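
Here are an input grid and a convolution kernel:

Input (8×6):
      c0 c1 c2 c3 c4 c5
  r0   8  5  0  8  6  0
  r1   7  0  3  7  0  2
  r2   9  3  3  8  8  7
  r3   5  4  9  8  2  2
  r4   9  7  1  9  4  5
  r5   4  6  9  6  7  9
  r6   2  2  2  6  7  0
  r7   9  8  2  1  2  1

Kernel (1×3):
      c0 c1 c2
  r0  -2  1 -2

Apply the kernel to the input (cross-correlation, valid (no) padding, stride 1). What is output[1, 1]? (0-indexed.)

-11

The receptive field on the input at this output position is [0 3 7]. Elementwise product with the kernel and sum: 0·-2 + 3·1 + 7·-2.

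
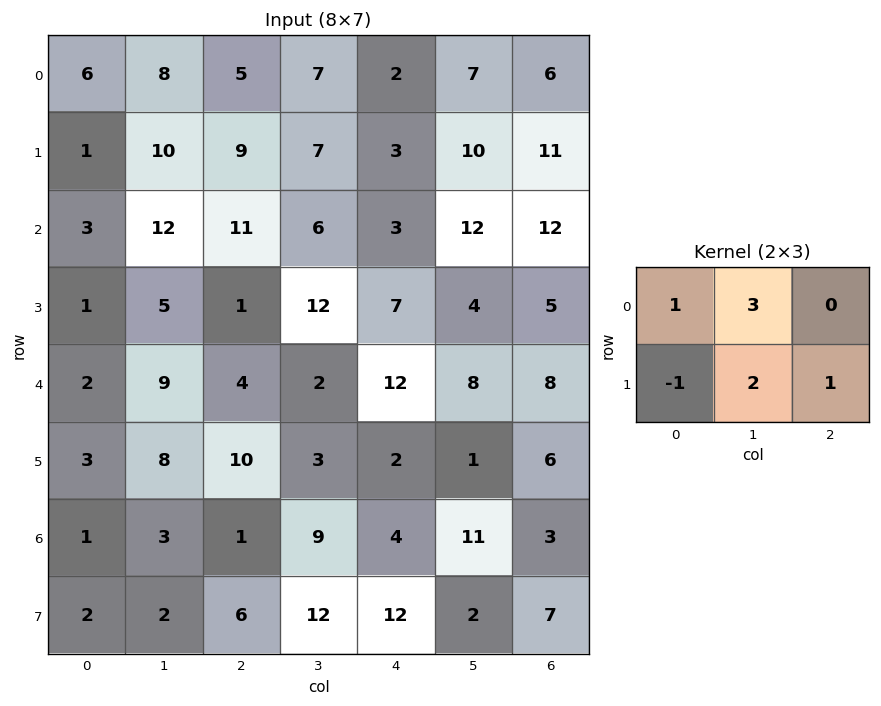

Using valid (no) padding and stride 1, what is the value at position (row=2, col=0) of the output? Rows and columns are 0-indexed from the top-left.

The receptive field on the input at this output position is [3 12 11 / 1 5 1]. Elementwise product with the kernel and sum: 3·1 + 12·3 + 1·-1 + 5·2 + 1·1.

49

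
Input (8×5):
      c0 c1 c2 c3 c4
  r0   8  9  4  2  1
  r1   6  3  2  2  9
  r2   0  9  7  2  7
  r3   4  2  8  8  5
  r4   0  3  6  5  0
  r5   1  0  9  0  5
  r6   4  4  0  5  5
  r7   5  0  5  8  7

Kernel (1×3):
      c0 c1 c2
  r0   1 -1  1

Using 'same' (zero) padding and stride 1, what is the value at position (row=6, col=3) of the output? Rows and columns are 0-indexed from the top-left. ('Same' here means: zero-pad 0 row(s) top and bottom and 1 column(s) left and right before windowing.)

0

The receptive field on the zero-padded input at this output position is [0 5 5]. Elementwise product with the kernel and sum: 0·1 + 5·-1 + 5·1.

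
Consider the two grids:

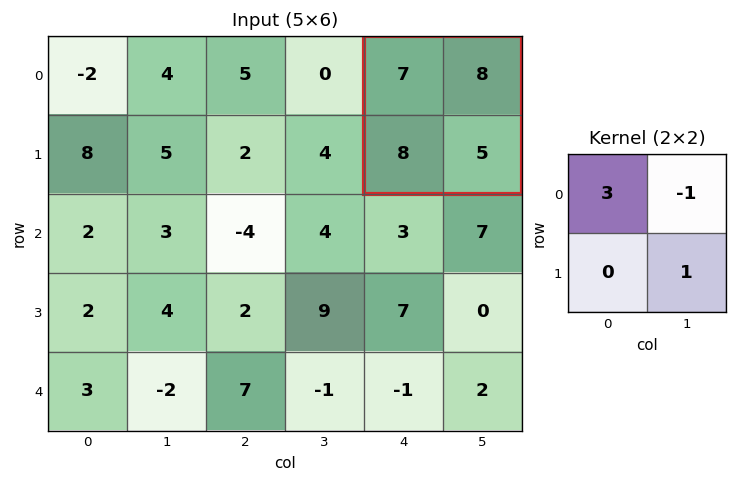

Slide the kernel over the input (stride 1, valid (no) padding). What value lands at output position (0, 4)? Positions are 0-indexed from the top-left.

18

The receptive field on the input at this output position is [7 8 / 8 5]. Elementwise product with the kernel and sum: 7·3 + 8·-1 + 5·1.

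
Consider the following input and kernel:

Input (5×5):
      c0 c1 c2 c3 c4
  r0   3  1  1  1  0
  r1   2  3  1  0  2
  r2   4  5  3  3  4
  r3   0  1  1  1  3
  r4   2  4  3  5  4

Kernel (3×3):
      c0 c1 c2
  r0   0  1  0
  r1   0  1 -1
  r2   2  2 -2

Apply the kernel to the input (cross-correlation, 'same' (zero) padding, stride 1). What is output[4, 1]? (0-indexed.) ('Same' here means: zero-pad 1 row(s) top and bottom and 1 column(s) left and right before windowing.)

The receptive field on the zero-padded input at this output position is [0 1 1 / 2 4 3 / 0 0 0]. Elementwise product with the kernel and sum: 1·1 + 4·1 + 3·-1 + 0·2 + 0·2 + 0·-2.

2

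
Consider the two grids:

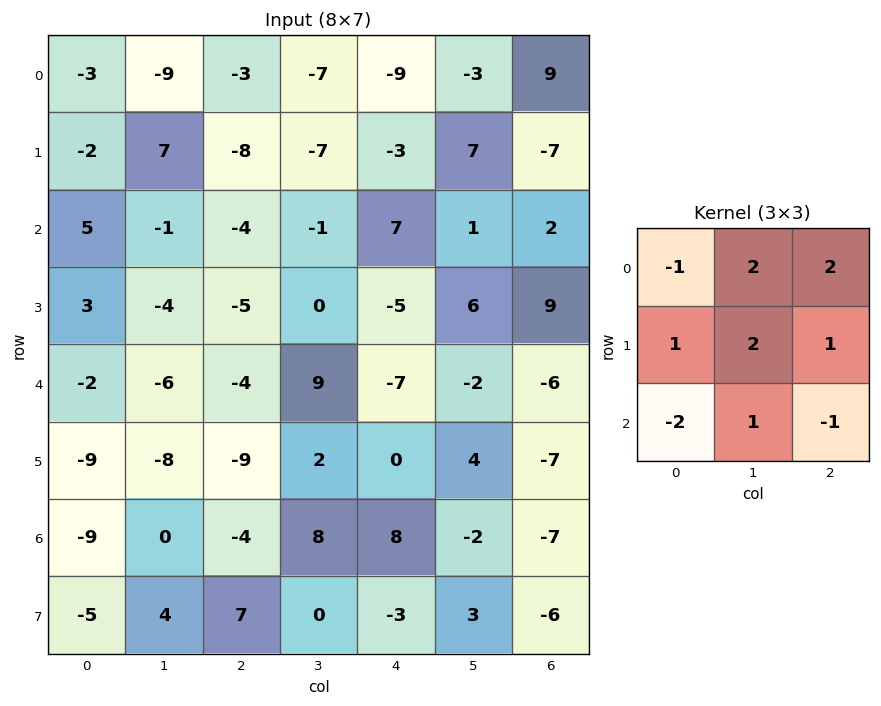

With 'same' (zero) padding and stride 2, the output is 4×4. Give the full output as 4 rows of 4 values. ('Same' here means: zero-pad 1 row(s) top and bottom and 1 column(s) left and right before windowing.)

-24 -37 -24 -6
26 -44 18 -19
-13 -6 -13 -17
-61 -7 22 -46

Output[0,0]: The receptive field on the zero-padded input at this output position is [0 0 0 / 0 -3 -9 / 0 -2 7]. Elementwise product with the kernel and sum: 0·-1 + 0·2 + 0·2 + 0·1 + -3·2 + -9·1 + 0·-2 + -2·1 + 7·-1.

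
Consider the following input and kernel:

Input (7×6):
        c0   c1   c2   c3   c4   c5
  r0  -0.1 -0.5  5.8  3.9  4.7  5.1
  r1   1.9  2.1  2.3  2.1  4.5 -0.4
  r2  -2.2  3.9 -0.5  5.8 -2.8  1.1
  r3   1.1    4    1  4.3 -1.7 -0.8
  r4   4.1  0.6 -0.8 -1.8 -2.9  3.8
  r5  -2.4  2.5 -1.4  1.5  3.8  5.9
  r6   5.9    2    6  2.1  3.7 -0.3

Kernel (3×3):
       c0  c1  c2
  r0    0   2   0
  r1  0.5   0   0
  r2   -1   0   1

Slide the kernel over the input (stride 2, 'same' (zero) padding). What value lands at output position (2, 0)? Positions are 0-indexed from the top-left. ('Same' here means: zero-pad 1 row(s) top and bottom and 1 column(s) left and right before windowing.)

The receptive field on the zero-padded input at this output position is [0 1.1 4 / 0 4.1 0.6 / 0 -2.4 2.5]. Elementwise product with the kernel and sum: 1.1·2 + 0·0.5 + 0·-1 + 2.5·1.

4.7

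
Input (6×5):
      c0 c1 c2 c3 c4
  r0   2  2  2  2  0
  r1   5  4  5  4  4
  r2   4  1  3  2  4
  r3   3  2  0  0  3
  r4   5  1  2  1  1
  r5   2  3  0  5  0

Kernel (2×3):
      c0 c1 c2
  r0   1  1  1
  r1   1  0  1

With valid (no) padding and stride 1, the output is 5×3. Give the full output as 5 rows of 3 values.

16 14 13
21 16 20
11 8 12
12 4 6
10 12 4

Output[0,0]: The receptive field on the input at this output position is [2 2 2 / 5 4 5]. Elementwise product with the kernel and sum: 2·1 + 2·1 + 2·1 + 5·1 + 5·1.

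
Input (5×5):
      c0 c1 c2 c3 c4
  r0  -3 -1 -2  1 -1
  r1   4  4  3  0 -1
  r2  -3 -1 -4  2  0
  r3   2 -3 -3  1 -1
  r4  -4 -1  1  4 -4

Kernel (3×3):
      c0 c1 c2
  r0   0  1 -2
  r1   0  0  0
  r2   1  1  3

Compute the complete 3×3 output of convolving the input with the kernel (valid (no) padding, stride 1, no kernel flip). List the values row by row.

Output[0,0]: The receptive field on the input at this output position is [-3 -1 -2 / 4 4 3 / -3 -1 -4]. Elementwise product with the kernel and sum: -1·1 + -2·-2 + -3·1 + -1·1 + -4·3.
Output[0,1]: The receptive field on the input at this output position is [-1 -2 1 / 4 3 0 / -1 -4 2]. Elementwise product with the kernel and sum: -2·1 + 1·-2 + -1·1 + -4·1 + 2·3.

-13 -3 1
-12 0 -3
5 4 -5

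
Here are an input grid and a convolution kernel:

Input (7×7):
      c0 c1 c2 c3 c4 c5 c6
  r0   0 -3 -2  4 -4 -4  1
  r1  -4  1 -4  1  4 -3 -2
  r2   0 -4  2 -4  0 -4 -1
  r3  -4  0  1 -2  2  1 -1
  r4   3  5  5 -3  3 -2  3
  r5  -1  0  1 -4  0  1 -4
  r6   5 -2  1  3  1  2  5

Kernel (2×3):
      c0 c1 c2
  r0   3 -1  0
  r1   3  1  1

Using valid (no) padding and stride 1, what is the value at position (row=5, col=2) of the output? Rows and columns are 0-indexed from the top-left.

The receptive field on the input at this output position is [1 -4 0 / 1 3 1]. Elementwise product with the kernel and sum: 1·3 + -4·-1 + 1·3 + 3·1 + 1·1.

14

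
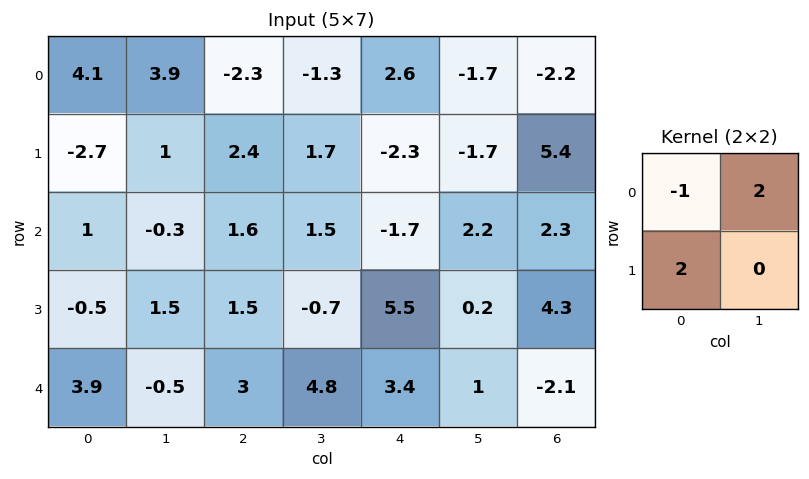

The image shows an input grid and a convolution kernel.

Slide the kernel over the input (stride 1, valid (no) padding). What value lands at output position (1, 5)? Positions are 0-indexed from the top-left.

16.9

The receptive field on the input at this output position is [-1.7 5.4 / 2.2 2.3]. Elementwise product with the kernel and sum: -1.7·-1 + 5.4·2 + 2.2·2.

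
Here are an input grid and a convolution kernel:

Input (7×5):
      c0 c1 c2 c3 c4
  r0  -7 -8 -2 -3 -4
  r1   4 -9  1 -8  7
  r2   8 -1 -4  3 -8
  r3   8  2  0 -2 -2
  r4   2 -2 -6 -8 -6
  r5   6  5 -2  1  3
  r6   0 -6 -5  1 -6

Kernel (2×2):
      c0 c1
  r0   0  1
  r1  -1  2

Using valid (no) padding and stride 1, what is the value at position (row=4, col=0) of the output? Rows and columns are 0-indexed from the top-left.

2

The receptive field on the input at this output position is [2 -2 / 6 5]. Elementwise product with the kernel and sum: -2·1 + 6·-1 + 5·2.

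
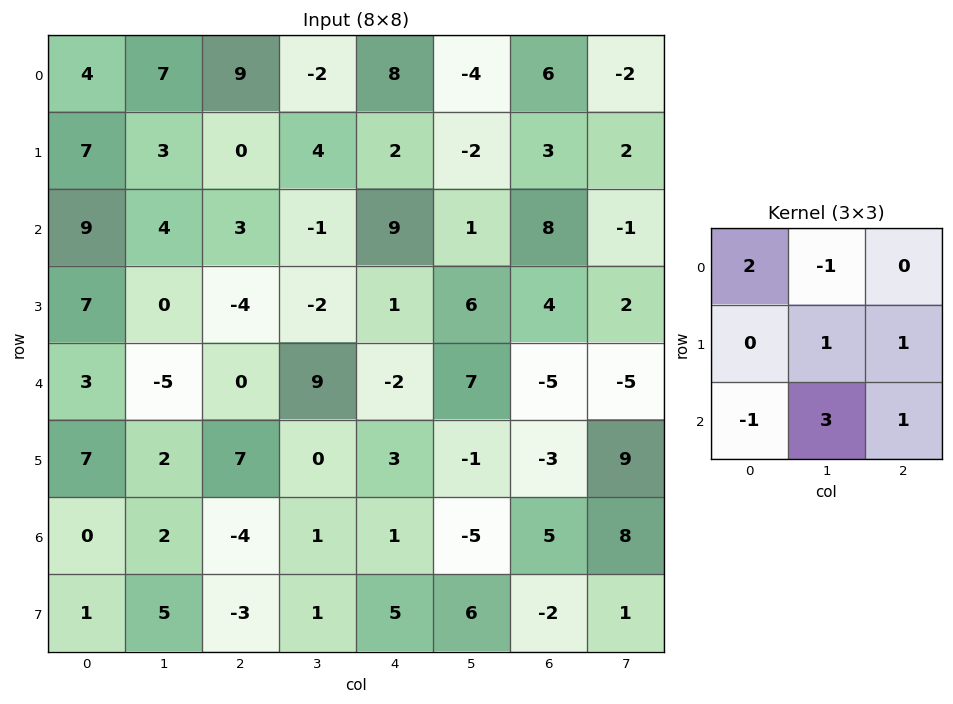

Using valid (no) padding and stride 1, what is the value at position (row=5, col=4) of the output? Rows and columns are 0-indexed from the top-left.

18

The receptive field on the input at this output position is [3 -1 -3 / 1 -5 5 / 5 6 -2]. Elementwise product with the kernel and sum: 3·2 + -1·-1 + -5·1 + 5·1 + 5·-1 + 6·3 + -2·1.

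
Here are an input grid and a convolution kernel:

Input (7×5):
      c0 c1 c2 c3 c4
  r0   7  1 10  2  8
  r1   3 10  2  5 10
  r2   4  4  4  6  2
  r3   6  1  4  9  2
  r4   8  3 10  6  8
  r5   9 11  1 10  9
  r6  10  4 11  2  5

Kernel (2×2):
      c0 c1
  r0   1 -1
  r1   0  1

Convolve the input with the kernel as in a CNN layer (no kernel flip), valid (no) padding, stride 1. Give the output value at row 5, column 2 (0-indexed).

-7

The receptive field on the input at this output position is [1 10 / 11 2]. Elementwise product with the kernel and sum: 1·1 + 10·-1 + 2·1.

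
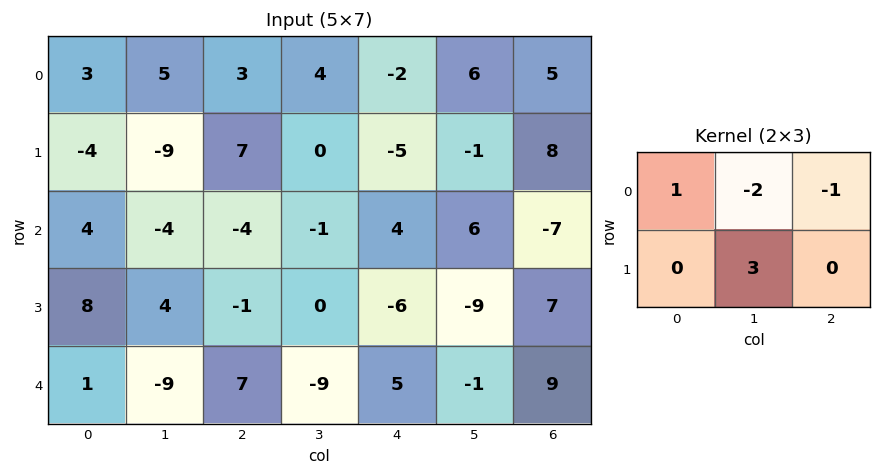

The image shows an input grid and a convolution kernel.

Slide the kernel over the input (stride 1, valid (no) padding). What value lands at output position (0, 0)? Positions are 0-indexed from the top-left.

The receptive field on the input at this output position is [3 5 3 / -4 -9 7]. Elementwise product with the kernel and sum: 3·1 + 5·-2 + 3·-1 + -9·3.

-37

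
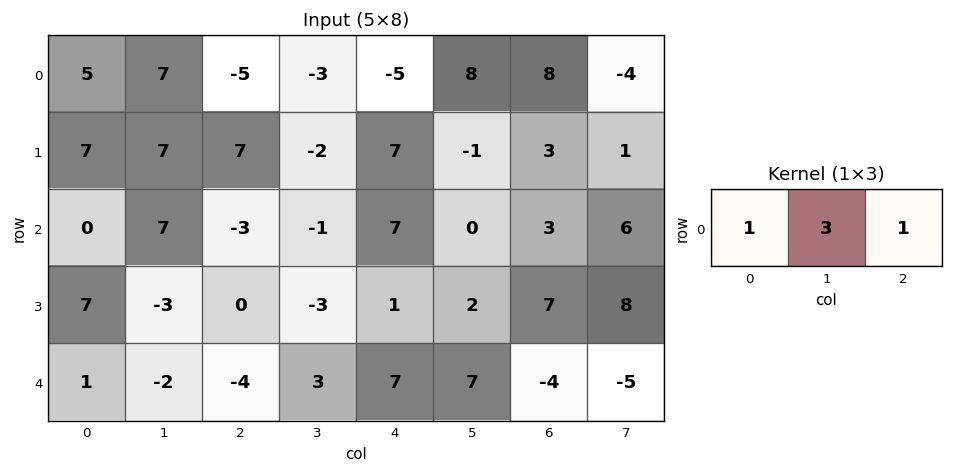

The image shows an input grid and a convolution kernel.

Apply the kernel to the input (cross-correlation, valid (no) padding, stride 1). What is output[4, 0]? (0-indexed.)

The receptive field on the input at this output position is [1 -2 -4]. Elementwise product with the kernel and sum: 1·1 + -2·3 + -4·1.

-9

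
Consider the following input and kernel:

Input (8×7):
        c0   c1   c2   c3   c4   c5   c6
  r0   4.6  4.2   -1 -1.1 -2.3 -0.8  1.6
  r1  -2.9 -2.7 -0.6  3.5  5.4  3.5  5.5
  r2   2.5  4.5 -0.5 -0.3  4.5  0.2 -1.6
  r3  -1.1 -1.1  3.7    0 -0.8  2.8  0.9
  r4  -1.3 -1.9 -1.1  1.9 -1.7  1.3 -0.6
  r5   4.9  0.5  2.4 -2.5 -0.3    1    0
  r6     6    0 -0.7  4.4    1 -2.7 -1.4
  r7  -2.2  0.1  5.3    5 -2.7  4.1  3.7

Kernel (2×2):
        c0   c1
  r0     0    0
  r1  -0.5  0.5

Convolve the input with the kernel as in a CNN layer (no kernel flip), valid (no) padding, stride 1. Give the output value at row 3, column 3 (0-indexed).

-1.8

The receptive field on the input at this output position is [0 -0.8 / 1.9 -1.7]. Elementwise product with the kernel and sum: 1.9·-0.5 + -1.7·0.5.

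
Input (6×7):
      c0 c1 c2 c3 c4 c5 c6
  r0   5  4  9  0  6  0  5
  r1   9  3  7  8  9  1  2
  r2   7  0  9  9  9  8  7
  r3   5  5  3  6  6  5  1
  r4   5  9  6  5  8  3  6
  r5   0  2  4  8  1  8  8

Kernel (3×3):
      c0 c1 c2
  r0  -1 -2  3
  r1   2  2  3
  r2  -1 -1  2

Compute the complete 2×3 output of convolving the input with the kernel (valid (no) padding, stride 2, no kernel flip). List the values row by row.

Output[0,0]: The receptive field on the input at this output position is [5 4 9 / 9 3 7 / 7 0 9]. Elementwise product with the kernel and sum: 5·-1 + 4·-2 + 9·3 + 9·2 + 3·2 + 7·3 + 7·-1 + 0·-1 + 9·2.
Output[0,1]: The receptive field on the input at this output position is [9 0 6 / 7 8 9 / 9 9 9]. Elementwise product with the kernel and sum: 9·-1 + 0·-2 + 6·3 + 7·2 + 8·2 + 9·3 + 9·-1 + 9·-1 + 9·2.

70 66 32
47 41 22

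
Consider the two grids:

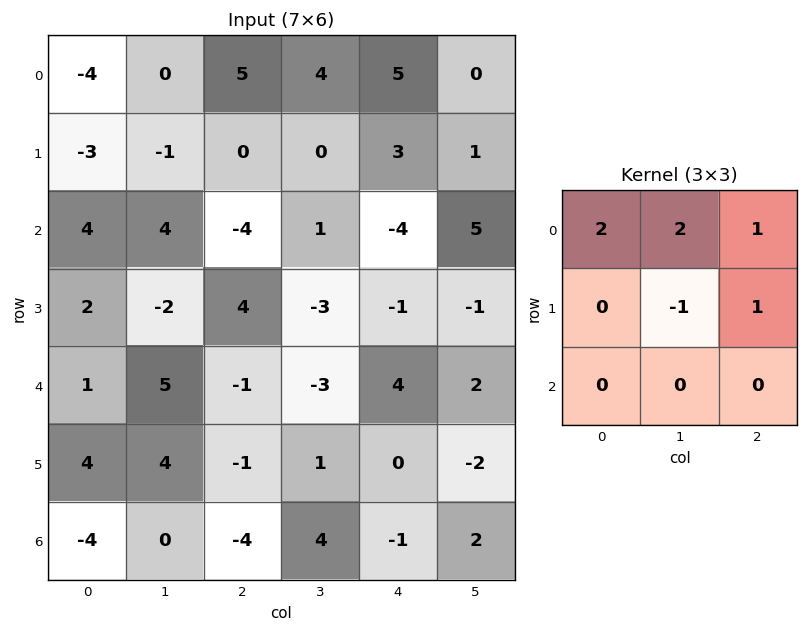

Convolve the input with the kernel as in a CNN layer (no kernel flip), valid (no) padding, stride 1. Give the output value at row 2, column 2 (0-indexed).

-8

The receptive field on the input at this output position is [-4 1 -4 / 4 -3 -1 / -1 -3 4]. Elementwise product with the kernel and sum: -4·2 + 1·2 + -4·1 + -3·-1 + -1·1.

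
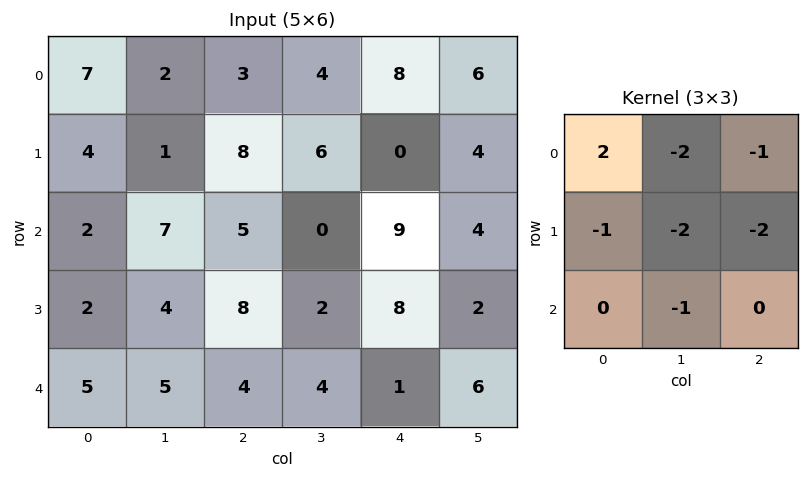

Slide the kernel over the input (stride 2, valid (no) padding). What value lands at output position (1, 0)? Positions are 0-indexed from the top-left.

The receptive field on the input at this output position is [2 7 5 / 2 4 8 / 5 5 4]. Elementwise product with the kernel and sum: 2·2 + 7·-2 + 5·-1 + 2·-1 + 4·-2 + 8·-2 + 5·-1.

-46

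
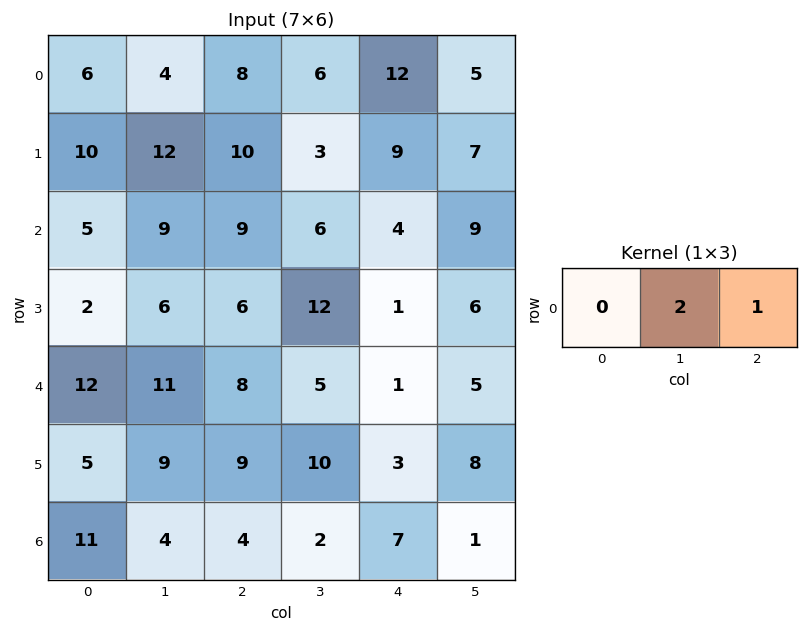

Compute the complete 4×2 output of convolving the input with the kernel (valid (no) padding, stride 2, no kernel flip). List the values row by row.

Output[0,0]: The receptive field on the input at this output position is [6 4 8]. Elementwise product with the kernel and sum: 4·2 + 8·1.
Output[0,1]: The receptive field on the input at this output position is [8 6 12]. Elementwise product with the kernel and sum: 6·2 + 12·1.

16 24
27 16
30 11
12 11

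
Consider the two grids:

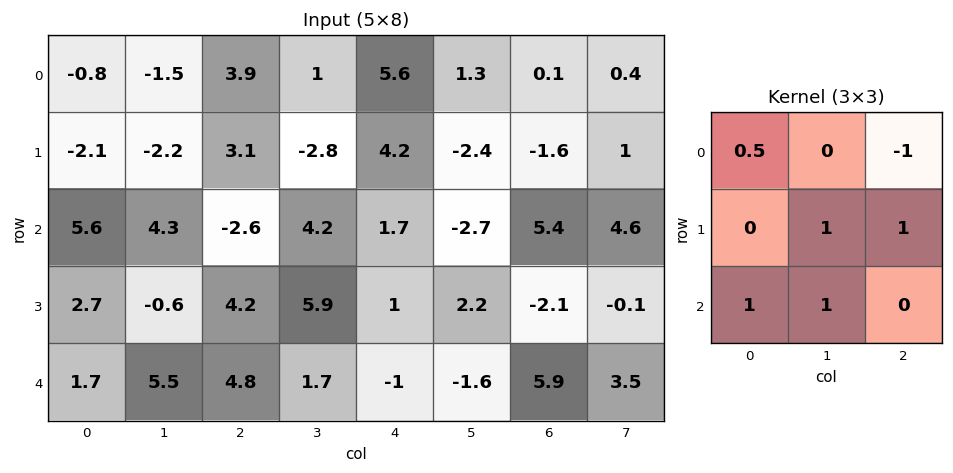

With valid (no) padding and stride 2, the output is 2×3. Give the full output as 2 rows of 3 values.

6.5 -0.65 -2.3
16.2 10.4 -7.05

Output[0,0]: The receptive field on the input at this output position is [-0.8 -1.5 3.9 / -2.1 -2.2 3.1 / 5.6 4.3 -2.6]. Elementwise product with the kernel and sum: -0.8·0.5 + 3.9·-1 + -2.2·1 + 3.1·1 + 5.6·1 + 4.3·1.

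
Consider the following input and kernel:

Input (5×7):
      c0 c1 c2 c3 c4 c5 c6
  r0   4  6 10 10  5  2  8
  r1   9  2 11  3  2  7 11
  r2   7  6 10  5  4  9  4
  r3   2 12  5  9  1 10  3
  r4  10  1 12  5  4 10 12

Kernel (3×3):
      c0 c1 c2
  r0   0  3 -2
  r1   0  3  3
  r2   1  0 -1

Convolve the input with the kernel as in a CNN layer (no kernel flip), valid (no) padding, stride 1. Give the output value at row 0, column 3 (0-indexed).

34

The receptive field on the input at this output position is [10 5 2 / 3 2 7 / 5 4 9]. Elementwise product with the kernel and sum: 5·3 + 2·-2 + 2·3 + 7·3 + 5·1 + 9·-1.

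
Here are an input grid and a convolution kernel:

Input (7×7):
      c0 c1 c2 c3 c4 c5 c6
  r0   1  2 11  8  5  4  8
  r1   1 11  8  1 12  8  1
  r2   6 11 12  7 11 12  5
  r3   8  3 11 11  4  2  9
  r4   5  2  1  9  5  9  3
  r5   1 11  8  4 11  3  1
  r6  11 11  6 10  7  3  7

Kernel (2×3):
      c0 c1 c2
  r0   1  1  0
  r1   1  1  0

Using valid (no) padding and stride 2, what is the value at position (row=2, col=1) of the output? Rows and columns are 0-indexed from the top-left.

The receptive field on the input at this output position is [1 9 5 / 8 4 11]. Elementwise product with the kernel and sum: 1·1 + 9·1 + 8·1 + 4·1.

22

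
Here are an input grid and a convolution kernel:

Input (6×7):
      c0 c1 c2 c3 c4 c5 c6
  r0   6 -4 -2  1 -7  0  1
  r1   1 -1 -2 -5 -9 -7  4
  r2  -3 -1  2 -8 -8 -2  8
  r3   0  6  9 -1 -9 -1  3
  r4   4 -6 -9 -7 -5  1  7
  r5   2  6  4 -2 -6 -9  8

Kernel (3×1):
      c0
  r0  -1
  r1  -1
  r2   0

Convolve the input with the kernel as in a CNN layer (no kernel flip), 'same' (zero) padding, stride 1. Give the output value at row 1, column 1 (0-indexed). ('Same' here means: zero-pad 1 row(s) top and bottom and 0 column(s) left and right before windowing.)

5

The receptive field on the zero-padded input at this output position is [-4 / -1 / -1]. Elementwise product with the kernel and sum: -4·-1 + -1·-1.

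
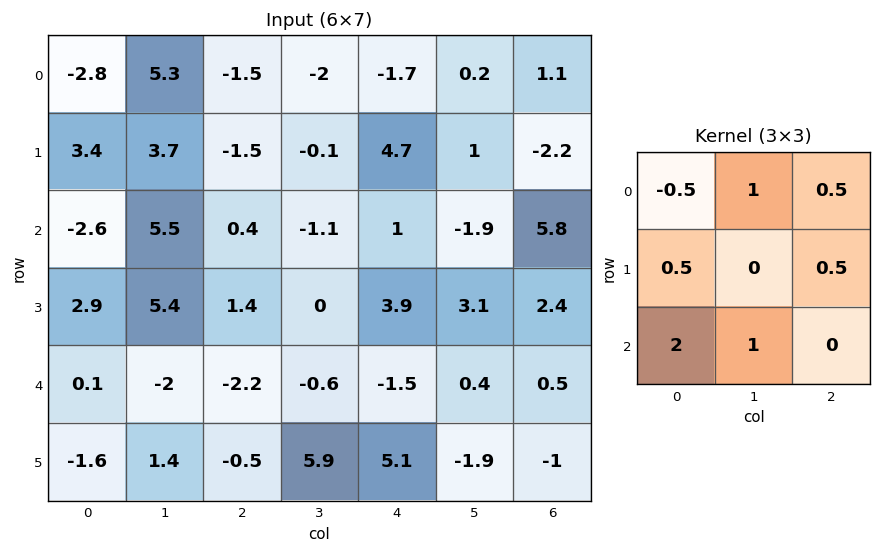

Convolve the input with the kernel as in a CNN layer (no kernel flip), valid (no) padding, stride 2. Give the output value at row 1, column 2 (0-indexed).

1.05

The receptive field on the input at this output position is [1 -1.9 5.8 / 3.9 3.1 2.4 / -1.5 0.4 0.5]. Elementwise product with the kernel and sum: 1·-0.5 + -1.9·1 + 5.8·0.5 + 3.9·0.5 + 2.4·0.5 + -1.5·2 + 0.4·1.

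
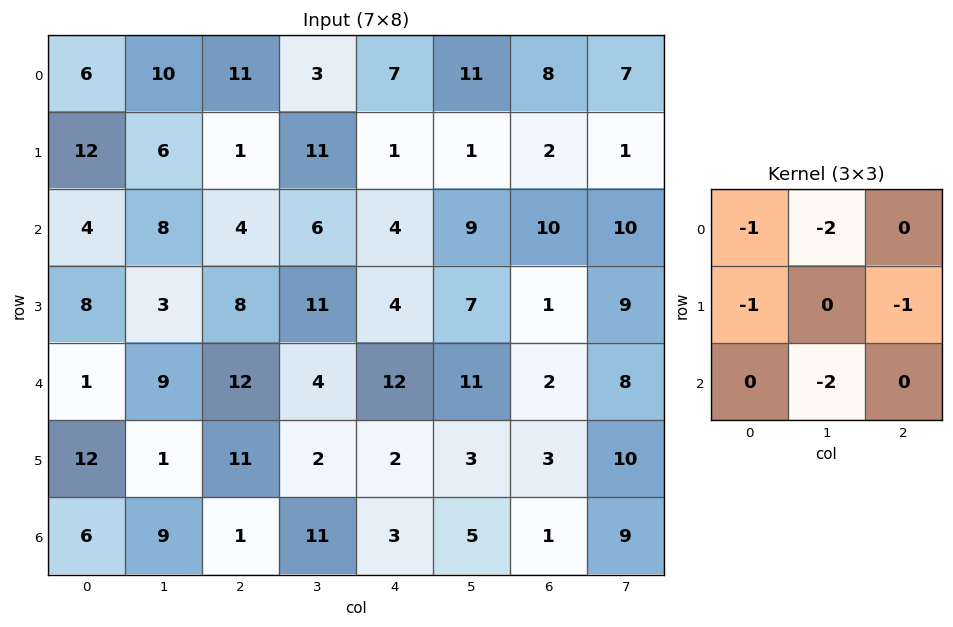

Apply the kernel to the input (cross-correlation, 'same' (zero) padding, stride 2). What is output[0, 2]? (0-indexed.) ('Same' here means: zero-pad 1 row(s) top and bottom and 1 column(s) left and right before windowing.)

-16

The receptive field on the zero-padded input at this output position is [0 0 0 / 3 7 11 / 11 1 1]. Elementwise product with the kernel and sum: 0·-1 + 0·-2 + 3·-1 + 11·-1 + 1·-2.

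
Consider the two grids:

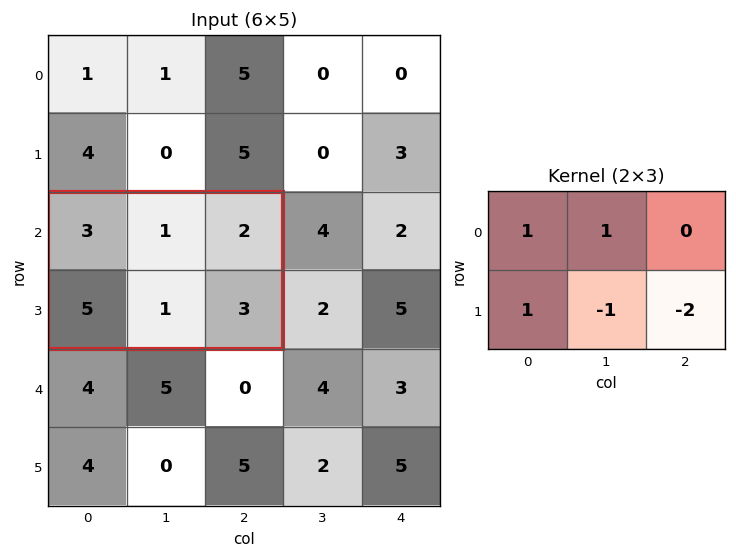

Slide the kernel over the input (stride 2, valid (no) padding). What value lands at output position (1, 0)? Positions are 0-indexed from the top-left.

2

The receptive field on the input at this output position is [3 1 2 / 5 1 3]. Elementwise product with the kernel and sum: 3·1 + 1·1 + 5·1 + 1·-1 + 3·-2.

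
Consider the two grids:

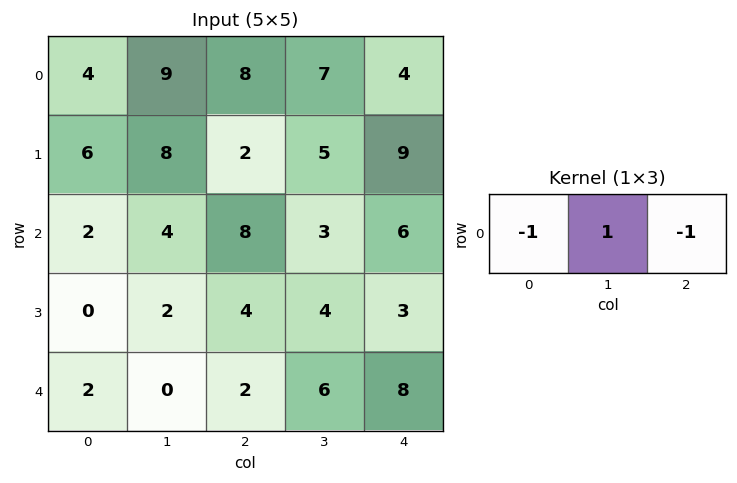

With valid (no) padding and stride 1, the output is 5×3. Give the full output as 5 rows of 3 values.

Output[0,0]: The receptive field on the input at this output position is [4 9 8]. Elementwise product with the kernel and sum: 4·-1 + 9·1 + 8·-1.
Output[0,1]: The receptive field on the input at this output position is [9 8 7]. Elementwise product with the kernel and sum: 9·-1 + 8·1 + 7·-1.

-3 -8 -5
0 -11 -6
-6 1 -11
-2 -2 -3
-4 -4 -4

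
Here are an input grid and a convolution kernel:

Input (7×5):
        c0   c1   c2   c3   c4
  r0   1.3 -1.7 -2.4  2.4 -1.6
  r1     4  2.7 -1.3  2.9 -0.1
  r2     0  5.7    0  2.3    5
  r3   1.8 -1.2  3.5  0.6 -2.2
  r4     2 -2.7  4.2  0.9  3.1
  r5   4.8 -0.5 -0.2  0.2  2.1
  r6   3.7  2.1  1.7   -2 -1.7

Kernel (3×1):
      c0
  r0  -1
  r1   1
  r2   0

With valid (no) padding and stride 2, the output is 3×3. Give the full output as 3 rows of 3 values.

2.7 1.1 1.5
1.8 3.5 -7.2
2.8 -4.4 -1

Output[0,0]: The receptive field on the input at this output position is [1.3 / 4 / 0]. Elementwise product with the kernel and sum: 1.3·-1 + 4·1.
Output[0,1]: The receptive field on the input at this output position is [-2.4 / -1.3 / 0]. Elementwise product with the kernel and sum: -2.4·-1 + -1.3·1.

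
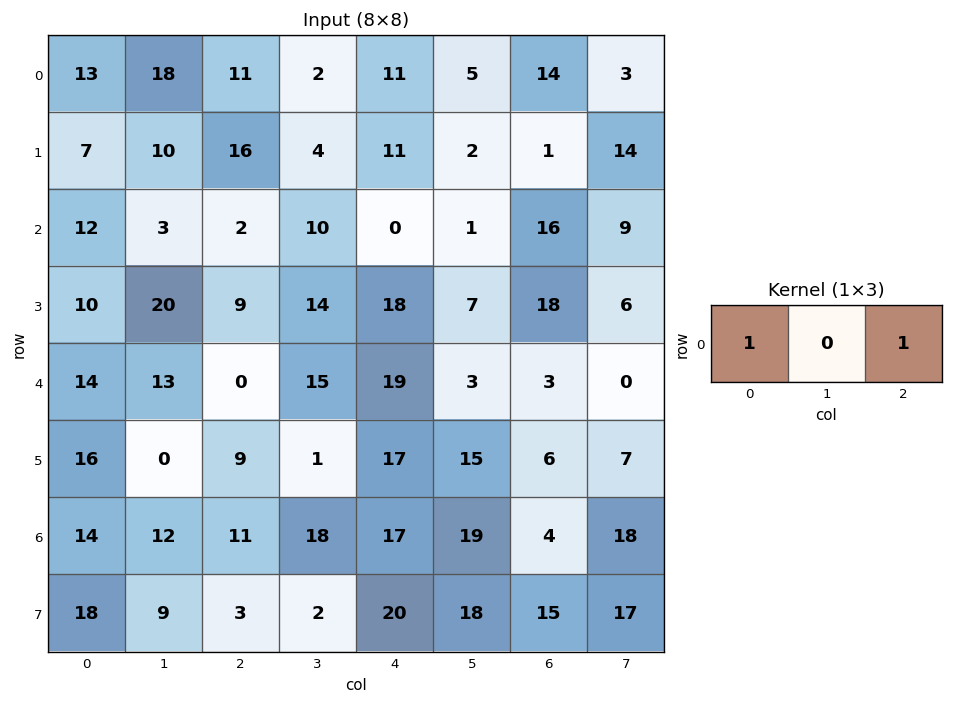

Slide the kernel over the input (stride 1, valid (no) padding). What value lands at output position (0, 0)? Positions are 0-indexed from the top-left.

24

The receptive field on the input at this output position is [13 18 11]. Elementwise product with the kernel and sum: 13·1 + 11·1.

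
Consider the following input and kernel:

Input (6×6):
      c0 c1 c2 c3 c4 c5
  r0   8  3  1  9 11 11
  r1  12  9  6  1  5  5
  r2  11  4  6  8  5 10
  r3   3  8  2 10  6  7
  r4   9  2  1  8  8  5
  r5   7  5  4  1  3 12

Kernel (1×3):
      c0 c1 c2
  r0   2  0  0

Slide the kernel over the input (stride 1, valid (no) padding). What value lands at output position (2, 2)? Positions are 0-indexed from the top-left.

The receptive field on the input at this output position is [6 8 5]. Elementwise product with the kernel and sum: 6·2.

12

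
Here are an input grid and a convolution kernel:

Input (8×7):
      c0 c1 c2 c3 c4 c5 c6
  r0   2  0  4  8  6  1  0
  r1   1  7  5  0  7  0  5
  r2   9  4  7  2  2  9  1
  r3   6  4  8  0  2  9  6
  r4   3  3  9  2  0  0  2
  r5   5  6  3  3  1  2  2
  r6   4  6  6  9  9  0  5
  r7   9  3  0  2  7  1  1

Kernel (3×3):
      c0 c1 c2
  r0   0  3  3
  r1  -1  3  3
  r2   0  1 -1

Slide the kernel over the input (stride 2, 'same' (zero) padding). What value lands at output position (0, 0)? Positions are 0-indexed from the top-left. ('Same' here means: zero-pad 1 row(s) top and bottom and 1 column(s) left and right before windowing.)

0

The receptive field on the zero-padded input at this output position is [0 0 0 / 0 2 0 / 0 1 7]. Elementwise product with the kernel and sum: 0·3 + 0·3 + 0·-1 + 2·3 + 0·3 + 1·1 + 7·-1.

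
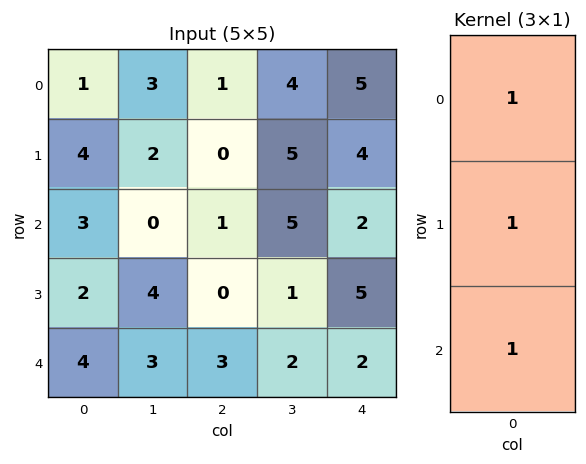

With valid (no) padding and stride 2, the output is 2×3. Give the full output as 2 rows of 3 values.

8 2 11
9 4 9

Output[0,0]: The receptive field on the input at this output position is [1 / 4 / 3]. Elementwise product with the kernel and sum: 1·1 + 4·1 + 3·1.
Output[0,1]: The receptive field on the input at this output position is [1 / 0 / 1]. Elementwise product with the kernel and sum: 1·1 + 0·1 + 1·1.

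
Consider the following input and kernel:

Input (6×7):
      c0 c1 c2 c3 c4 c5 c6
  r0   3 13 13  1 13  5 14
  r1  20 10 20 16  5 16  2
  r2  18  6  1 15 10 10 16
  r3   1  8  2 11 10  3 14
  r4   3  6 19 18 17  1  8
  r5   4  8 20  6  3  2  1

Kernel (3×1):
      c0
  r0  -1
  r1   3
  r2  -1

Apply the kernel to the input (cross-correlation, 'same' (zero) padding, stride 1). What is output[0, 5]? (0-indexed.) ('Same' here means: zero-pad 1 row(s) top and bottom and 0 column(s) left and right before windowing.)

The receptive field on the zero-padded input at this output position is [0 / 5 / 16]. Elementwise product with the kernel and sum: 0·-1 + 5·3 + 16·-1.

-1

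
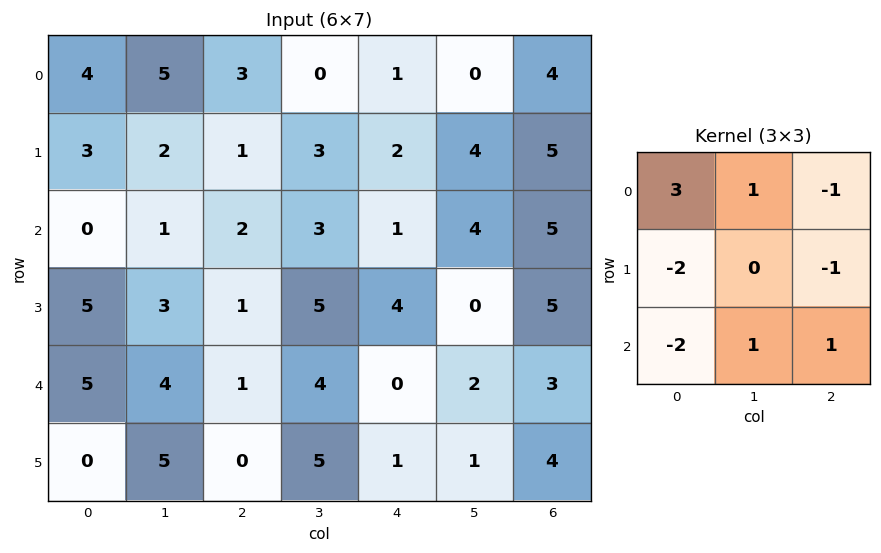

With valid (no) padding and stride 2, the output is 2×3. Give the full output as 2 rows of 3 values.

Output[0,0]: The receptive field on the input at this output position is [4 5 3 / 3 2 1 / 0 1 2]. Elementwise product with the kernel and sum: 4·3 + 5·1 + 3·-1 + 3·-2 + 1·-1 + 0·-2 + 1·1 + 2·1.

10 4 -3
-17 4 -6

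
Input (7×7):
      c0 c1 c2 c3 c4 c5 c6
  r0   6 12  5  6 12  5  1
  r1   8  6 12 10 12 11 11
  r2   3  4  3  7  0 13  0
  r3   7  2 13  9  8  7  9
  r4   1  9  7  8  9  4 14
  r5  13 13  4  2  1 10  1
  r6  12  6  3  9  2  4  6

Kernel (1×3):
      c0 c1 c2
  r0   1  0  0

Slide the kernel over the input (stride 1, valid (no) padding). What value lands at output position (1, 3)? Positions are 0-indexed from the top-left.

The receptive field on the input at this output position is [10 12 11]. Elementwise product with the kernel and sum: 10·1.

10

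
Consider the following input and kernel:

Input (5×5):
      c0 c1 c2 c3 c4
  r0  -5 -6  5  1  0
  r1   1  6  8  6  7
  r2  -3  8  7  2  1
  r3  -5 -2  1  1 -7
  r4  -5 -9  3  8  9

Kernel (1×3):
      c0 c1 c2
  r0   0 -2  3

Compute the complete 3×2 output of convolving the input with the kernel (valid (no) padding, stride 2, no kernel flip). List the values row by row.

27 -2
5 -1
27 11

Output[0,0]: The receptive field on the input at this output position is [-5 -6 5]. Elementwise product with the kernel and sum: -6·-2 + 5·3.
Output[0,1]: The receptive field on the input at this output position is [5 1 0]. Elementwise product with the kernel and sum: 1·-2 + 0·3.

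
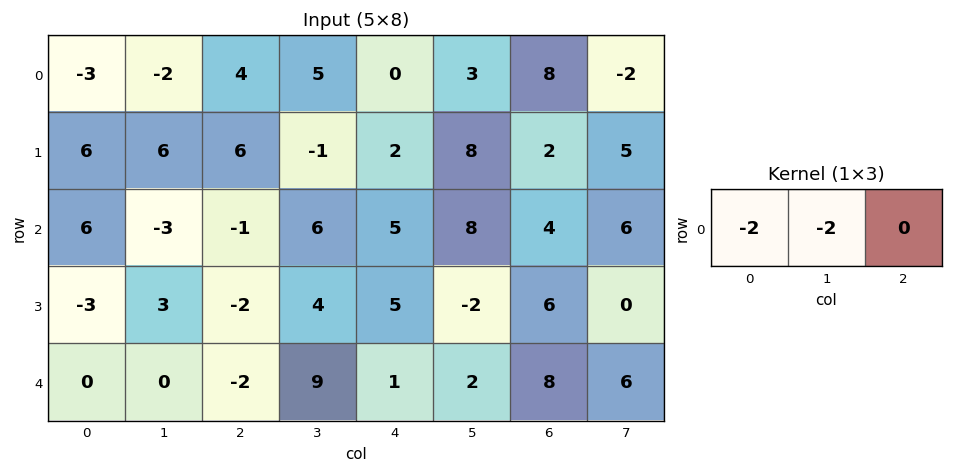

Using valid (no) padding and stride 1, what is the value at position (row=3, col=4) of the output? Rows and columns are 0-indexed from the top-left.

-6

The receptive field on the input at this output position is [5 -2 6]. Elementwise product with the kernel and sum: 5·-2 + -2·-2.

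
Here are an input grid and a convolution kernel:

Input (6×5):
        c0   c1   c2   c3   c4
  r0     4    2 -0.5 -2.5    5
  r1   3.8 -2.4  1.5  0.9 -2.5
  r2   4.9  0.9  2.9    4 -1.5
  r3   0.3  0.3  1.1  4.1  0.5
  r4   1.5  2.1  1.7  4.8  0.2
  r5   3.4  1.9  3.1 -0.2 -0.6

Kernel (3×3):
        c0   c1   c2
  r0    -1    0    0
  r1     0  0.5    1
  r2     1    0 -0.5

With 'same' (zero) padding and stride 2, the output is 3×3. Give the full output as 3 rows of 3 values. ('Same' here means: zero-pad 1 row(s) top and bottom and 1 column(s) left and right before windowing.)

Output[0,0]: The receptive field on the zero-padded input at this output position is [0 0 0 / 0 4 2 / 0 3.8 -2.4]. Elementwise product with the kernel and sum: 0·-1 + 4·0.5 + 2·1 + 0·1 + -2.4·-0.5.
Output[0,1]: The receptive field on the zero-padded input at this output position is [0 0 0 / 2 -0.5 -2.5 / -2.4 1.5 0.9]. Elementwise product with the kernel and sum: 0·-1 + -0.5·0.5 + -2.5·1 + -2.4·1 + 0.9·-0.5.

5.2 -5.6 3.4
3.2 6.1 2.45
1.9 7.35 -4.2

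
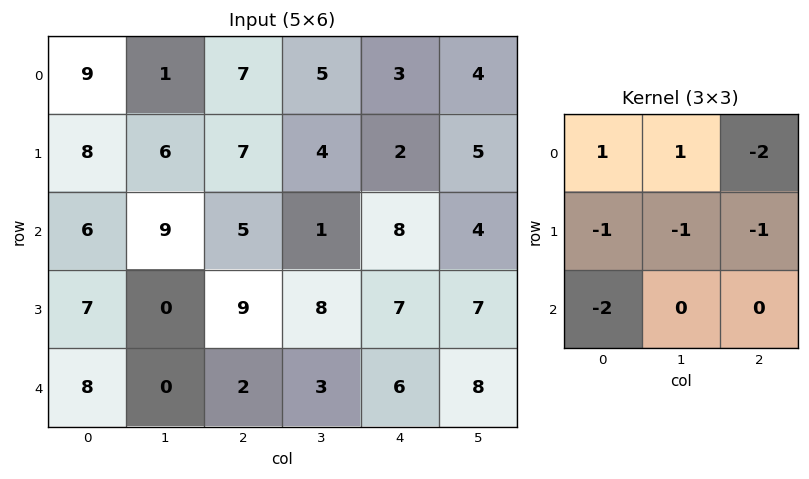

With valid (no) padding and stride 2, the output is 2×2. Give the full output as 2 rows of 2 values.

Output[0,0]: The receptive field on the input at this output position is [9 1 7 / 8 6 7 / 6 9 5]. Elementwise product with the kernel and sum: 9·1 + 1·1 + 7·-2 + 8·-1 + 6·-1 + 7·-1 + 6·-2.
Output[0,1]: The receptive field on the input at this output position is [7 5 3 / 7 4 2 / 5 1 8]. Elementwise product with the kernel and sum: 7·1 + 5·1 + 3·-2 + 7·-1 + 4·-1 + 2·-1 + 5·-2.

-37 -17
-27 -38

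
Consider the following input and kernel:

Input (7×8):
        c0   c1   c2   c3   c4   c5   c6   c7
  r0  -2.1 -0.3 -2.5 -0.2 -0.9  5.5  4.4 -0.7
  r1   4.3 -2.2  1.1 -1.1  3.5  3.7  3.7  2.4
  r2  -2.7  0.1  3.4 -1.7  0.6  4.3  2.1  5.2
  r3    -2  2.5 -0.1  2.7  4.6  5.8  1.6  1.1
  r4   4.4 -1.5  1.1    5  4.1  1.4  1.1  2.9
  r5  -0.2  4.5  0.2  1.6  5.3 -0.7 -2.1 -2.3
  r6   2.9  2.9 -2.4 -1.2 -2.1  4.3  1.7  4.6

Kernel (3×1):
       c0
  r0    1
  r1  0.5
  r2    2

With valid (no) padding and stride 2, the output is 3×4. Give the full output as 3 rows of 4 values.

-5.35 4.85 2.05 10.45
5.1 5.55 11.1 5.1
10.1 -3.6 2.55 3.45

Output[0,0]: The receptive field on the input at this output position is [-2.1 / 4.3 / -2.7]. Elementwise product with the kernel and sum: -2.1·1 + 4.3·0.5 + -2.7·2.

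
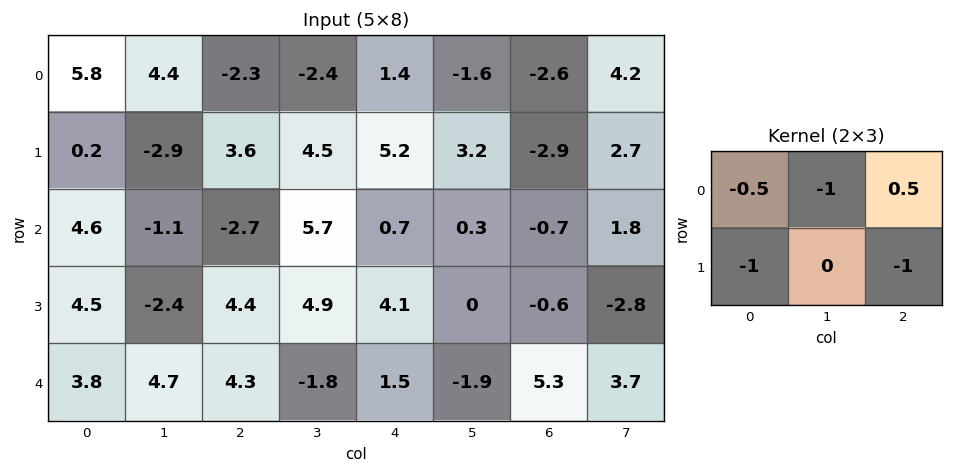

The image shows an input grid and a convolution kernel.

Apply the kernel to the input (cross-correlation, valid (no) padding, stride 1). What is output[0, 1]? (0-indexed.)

The receptive field on the input at this output position is [4.4 -2.3 -2.4 / -2.9 3.6 4.5]. Elementwise product with the kernel and sum: 4.4·-0.5 + -2.3·-1 + -2.4·0.5 + -2.9·-1 + 4.5·-1.

-2.7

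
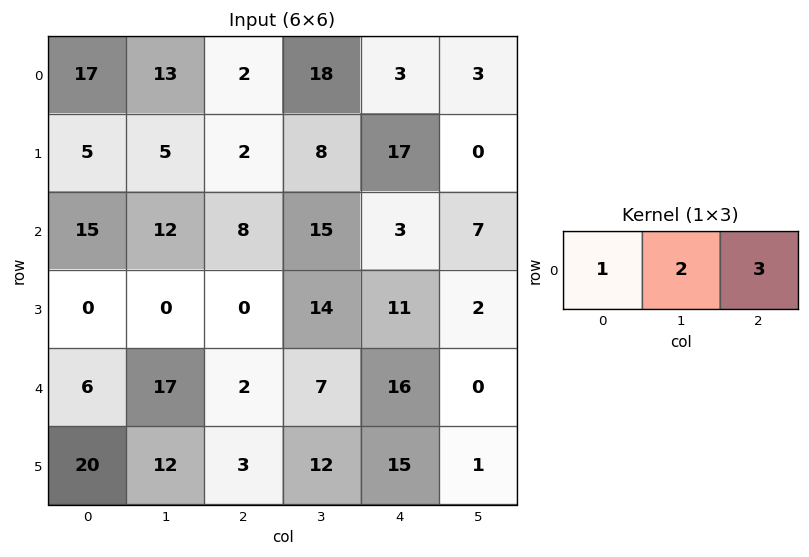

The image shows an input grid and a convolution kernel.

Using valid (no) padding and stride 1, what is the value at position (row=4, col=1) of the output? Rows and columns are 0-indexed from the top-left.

42

The receptive field on the input at this output position is [17 2 7]. Elementwise product with the kernel and sum: 17·1 + 2·2 + 7·3.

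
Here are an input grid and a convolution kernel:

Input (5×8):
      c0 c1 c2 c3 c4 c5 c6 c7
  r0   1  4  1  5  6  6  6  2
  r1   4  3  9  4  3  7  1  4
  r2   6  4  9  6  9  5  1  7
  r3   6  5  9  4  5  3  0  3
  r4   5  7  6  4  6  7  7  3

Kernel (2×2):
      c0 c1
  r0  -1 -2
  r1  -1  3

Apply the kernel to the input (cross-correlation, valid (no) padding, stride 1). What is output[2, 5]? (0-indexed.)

-10

The receptive field on the input at this output position is [5 1 / 3 0]. Elementwise product with the kernel and sum: 5·-1 + 1·-2 + 3·-1 + 0·3.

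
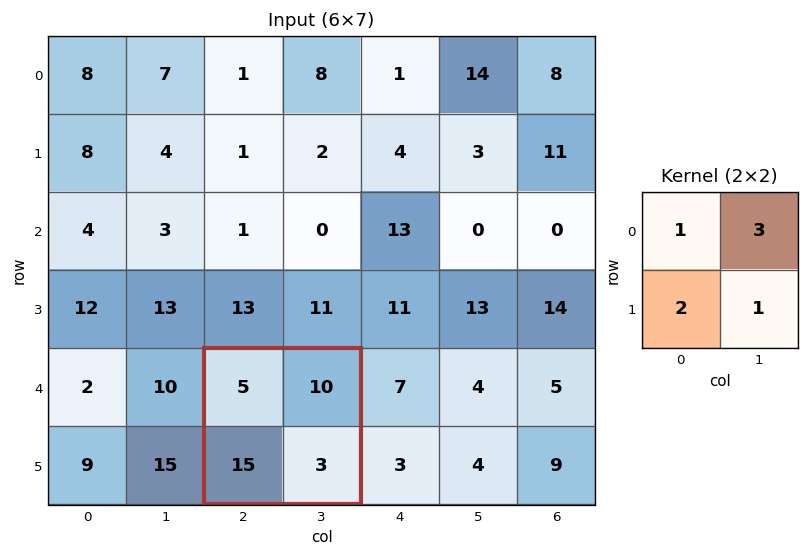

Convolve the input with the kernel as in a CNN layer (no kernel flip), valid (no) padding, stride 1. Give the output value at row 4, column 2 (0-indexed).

68

The receptive field on the input at this output position is [5 10 / 15 3]. Elementwise product with the kernel and sum: 5·1 + 10·3 + 15·2 + 3·1.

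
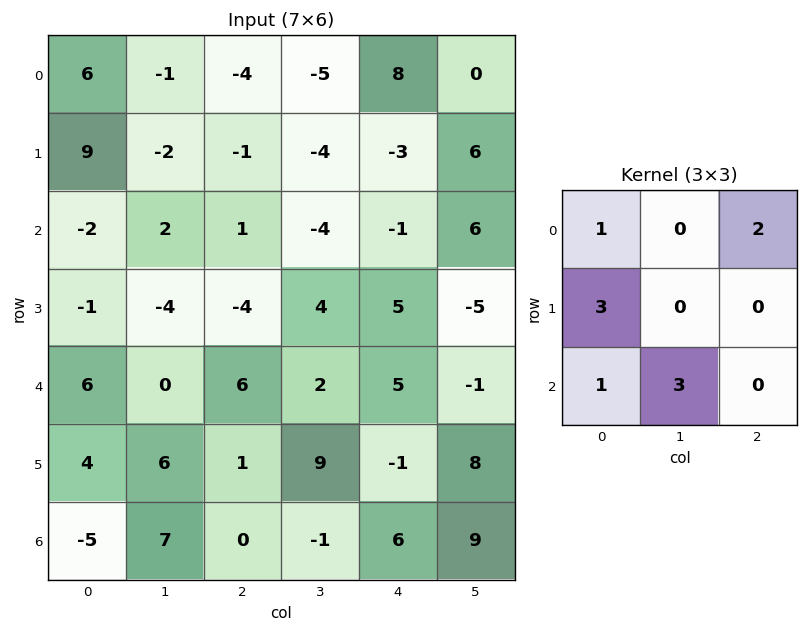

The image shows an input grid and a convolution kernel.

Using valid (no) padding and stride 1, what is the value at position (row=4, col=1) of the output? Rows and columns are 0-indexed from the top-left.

29

The receptive field on the input at this output position is [0 6 2 / 6 1 9 / 7 0 -1]. Elementwise product with the kernel and sum: 0·1 + 2·2 + 6·3 + 7·1 + 0·3.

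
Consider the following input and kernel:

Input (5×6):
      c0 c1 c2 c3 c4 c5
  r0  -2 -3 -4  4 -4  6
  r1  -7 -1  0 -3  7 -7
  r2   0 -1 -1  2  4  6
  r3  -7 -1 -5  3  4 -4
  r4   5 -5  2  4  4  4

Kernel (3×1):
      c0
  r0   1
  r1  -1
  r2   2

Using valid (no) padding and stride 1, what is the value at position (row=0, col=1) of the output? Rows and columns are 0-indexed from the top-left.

-4

The receptive field on the input at this output position is [-3 / -1 / -1]. Elementwise product with the kernel and sum: -3·1 + -1·-1 + -1·2.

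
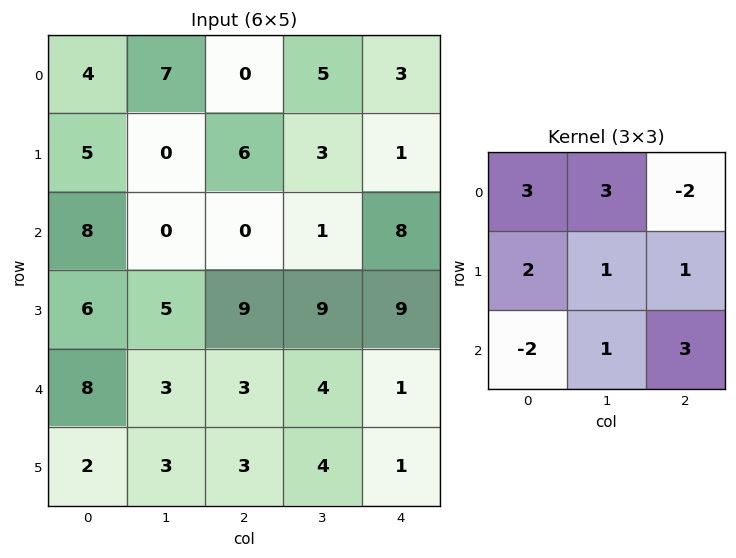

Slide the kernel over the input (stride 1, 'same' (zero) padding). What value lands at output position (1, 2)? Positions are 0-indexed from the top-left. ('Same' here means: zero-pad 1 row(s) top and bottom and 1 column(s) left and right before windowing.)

23

The receptive field on the zero-padded input at this output position is [7 0 5 / 0 6 3 / 0 0 1]. Elementwise product with the kernel and sum: 7·3 + 0·3 + 5·-2 + 0·2 + 6·1 + 3·1 + 0·-2 + 0·1 + 1·3.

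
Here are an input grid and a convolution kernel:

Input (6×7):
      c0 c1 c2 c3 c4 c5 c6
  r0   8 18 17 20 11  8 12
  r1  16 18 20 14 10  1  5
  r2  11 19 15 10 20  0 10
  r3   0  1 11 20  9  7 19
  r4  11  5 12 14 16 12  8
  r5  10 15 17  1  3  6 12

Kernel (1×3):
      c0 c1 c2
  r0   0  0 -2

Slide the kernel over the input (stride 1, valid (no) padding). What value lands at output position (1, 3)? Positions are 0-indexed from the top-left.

-2

The receptive field on the input at this output position is [14 10 1]. Elementwise product with the kernel and sum: 1·-2.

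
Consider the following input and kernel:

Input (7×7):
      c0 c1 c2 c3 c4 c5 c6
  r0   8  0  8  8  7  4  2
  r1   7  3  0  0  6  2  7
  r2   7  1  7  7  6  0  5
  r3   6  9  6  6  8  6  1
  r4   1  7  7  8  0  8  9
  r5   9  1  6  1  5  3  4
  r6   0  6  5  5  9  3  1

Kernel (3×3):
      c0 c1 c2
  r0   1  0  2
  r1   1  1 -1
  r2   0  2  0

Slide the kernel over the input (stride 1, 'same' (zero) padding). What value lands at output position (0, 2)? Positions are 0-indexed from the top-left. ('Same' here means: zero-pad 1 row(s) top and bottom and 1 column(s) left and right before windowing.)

0

The receptive field on the zero-padded input at this output position is [0 0 0 / 0 8 8 / 3 0 0]. Elementwise product with the kernel and sum: 0·1 + 0·2 + 0·1 + 8·1 + 8·-1 + 0·2.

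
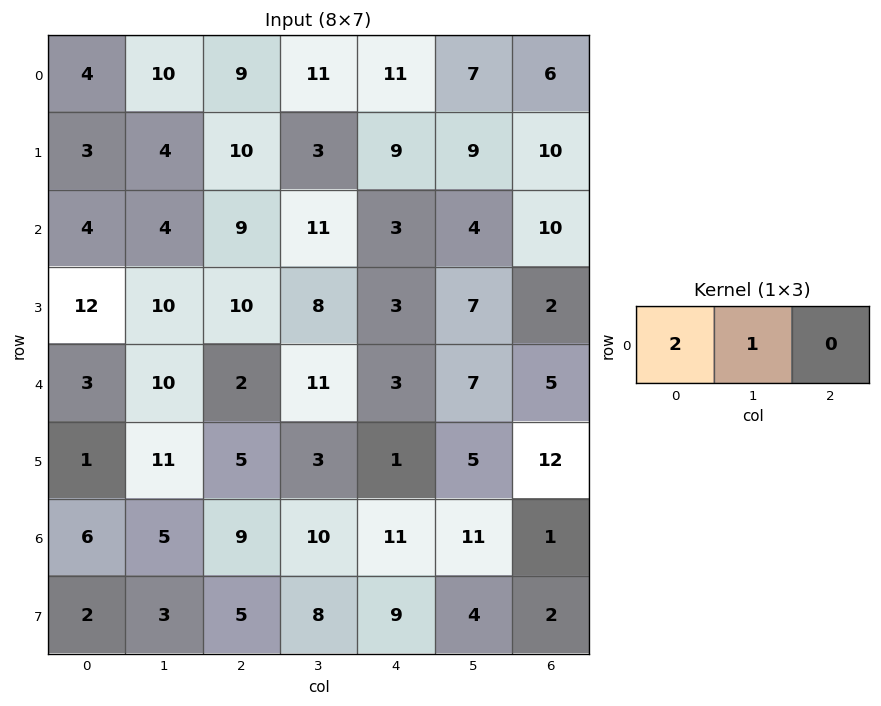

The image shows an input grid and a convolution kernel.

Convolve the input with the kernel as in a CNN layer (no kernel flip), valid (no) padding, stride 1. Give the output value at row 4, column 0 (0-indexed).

16

The receptive field on the input at this output position is [3 10 2]. Elementwise product with the kernel and sum: 3·2 + 10·1.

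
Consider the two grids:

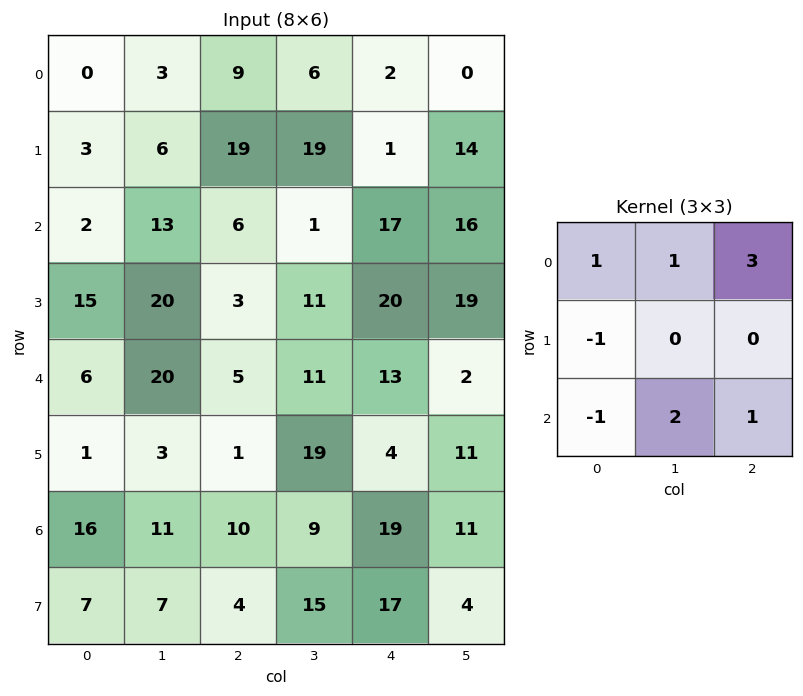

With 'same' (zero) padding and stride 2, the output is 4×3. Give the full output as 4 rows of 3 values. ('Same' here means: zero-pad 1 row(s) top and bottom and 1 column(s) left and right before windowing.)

12 48 -9
71 66 109
80 54 77
31 66 70

Output[0,0]: The receptive field on the zero-padded input at this output position is [0 0 0 / 0 0 3 / 0 3 6]. Elementwise product with the kernel and sum: 0·1 + 0·1 + 0·3 + 0·-1 + 0·-1 + 3·2 + 6·1.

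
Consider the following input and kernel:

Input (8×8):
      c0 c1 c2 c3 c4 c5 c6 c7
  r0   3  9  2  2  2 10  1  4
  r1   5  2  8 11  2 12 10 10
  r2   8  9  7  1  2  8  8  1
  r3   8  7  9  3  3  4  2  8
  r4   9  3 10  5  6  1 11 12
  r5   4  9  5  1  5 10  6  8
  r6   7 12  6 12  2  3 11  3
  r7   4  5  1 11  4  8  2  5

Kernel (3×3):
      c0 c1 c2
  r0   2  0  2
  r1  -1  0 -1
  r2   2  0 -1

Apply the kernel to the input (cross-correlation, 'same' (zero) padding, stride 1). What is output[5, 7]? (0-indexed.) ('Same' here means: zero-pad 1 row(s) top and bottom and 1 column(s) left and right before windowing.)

38

The receptive field on the zero-padded input at this output position is [11 12 0 / 6 8 0 / 11 3 0]. Elementwise product with the kernel and sum: 11·2 + 0·2 + 6·-1 + 0·-1 + 11·2 + 0·-1.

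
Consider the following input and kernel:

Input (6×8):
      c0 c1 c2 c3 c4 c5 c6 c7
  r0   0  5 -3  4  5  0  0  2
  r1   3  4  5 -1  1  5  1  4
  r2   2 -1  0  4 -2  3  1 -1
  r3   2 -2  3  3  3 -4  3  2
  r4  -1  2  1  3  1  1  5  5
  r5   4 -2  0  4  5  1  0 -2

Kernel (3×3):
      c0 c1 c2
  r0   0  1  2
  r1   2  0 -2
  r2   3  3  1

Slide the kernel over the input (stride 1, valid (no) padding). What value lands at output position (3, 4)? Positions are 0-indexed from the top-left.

The receptive field on the input at this output position is [3 -4 3 / 1 1 5 / 5 1 0]. Elementwise product with the kernel and sum: -4·1 + 3·2 + 1·2 + 5·-2 + 5·3 + 1·3 + 0·1.

12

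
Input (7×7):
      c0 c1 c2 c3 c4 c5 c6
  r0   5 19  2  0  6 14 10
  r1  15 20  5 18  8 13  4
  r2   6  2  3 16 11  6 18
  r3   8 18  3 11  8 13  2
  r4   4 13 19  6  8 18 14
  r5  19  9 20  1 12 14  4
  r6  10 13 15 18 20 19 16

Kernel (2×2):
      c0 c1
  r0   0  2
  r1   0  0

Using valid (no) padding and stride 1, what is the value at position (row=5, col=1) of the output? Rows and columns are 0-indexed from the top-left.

40

The receptive field on the input at this output position is [9 20 / 13 15]. Elementwise product with the kernel and sum: 20·2.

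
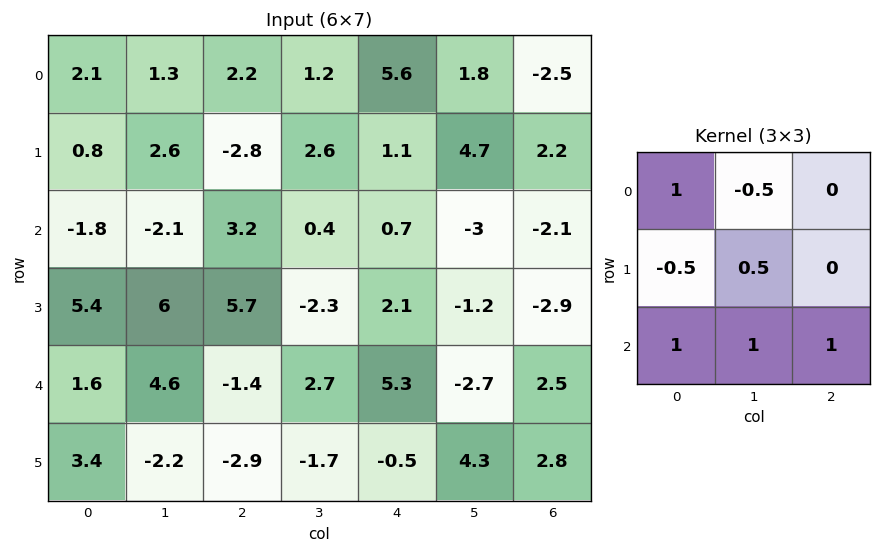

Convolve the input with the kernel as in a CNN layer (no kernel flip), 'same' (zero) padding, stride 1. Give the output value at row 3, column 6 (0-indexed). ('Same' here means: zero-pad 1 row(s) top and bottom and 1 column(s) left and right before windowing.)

-3

The receptive field on the zero-padded input at this output position is [-3 -2.1 0 / -1.2 -2.9 0 / -2.7 2.5 0]. Elementwise product with the kernel and sum: -3·1 + -2.1·-0.5 + -1.2·-0.5 + -2.9·0.5 + -2.7·1 + 2.5·1 + 0·1.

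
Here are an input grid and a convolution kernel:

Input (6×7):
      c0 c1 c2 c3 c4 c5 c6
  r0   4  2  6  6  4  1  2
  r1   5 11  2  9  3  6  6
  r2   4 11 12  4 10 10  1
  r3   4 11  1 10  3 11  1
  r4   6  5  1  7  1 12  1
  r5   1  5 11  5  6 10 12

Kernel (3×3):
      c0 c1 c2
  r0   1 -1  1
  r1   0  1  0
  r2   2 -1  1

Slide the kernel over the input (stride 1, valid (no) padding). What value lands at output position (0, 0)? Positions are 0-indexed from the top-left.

The receptive field on the input at this output position is [4 2 6 / 5 11 2 / 4 11 12]. Elementwise product with the kernel and sum: 4·1 + 2·-1 + 6·1 + 11·1 + 4·2 + 11·-1 + 12·1.

28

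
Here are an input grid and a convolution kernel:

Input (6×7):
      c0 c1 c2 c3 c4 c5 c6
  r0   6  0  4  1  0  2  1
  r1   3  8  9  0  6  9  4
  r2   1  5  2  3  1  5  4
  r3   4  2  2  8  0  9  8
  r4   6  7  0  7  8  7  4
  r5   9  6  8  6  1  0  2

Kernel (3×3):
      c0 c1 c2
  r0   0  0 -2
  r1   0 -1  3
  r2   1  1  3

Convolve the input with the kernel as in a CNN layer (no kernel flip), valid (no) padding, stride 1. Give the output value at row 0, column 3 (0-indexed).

36

The receptive field on the input at this output position is [1 0 2 / 0 6 9 / 3 1 5]. Elementwise product with the kernel and sum: 2·-2 + 6·-1 + 9·3 + 3·1 + 1·1 + 5·3.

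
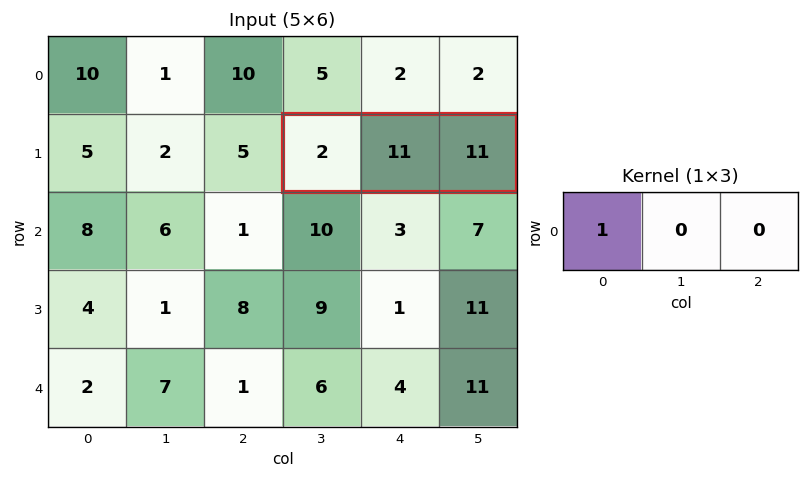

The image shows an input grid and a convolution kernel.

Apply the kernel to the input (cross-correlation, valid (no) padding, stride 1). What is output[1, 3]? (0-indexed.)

2

The receptive field on the input at this output position is [2 11 11]. Elementwise product with the kernel and sum: 2·1.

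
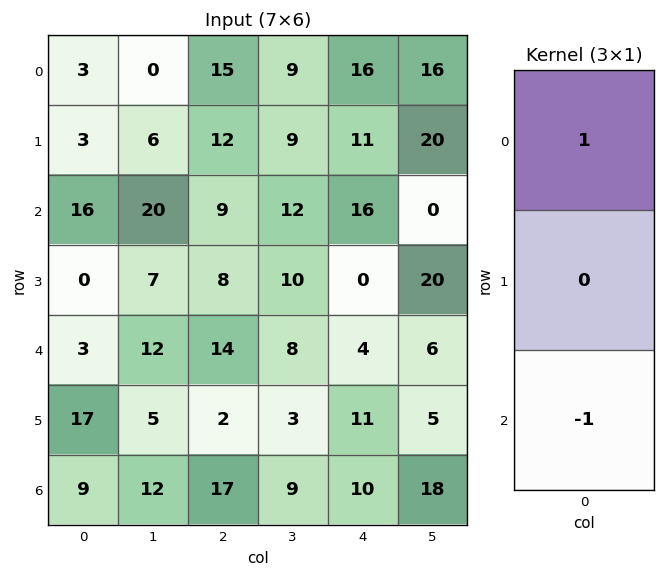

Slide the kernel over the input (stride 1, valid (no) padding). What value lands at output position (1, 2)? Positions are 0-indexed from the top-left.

The receptive field on the input at this output position is [12 / 9 / 8]. Elementwise product with the kernel and sum: 12·1 + 8·-1.

4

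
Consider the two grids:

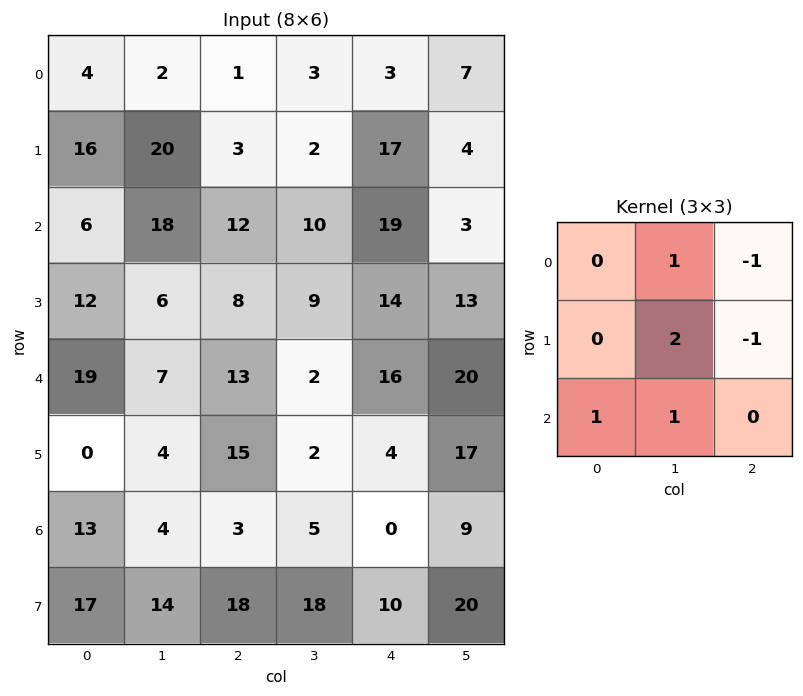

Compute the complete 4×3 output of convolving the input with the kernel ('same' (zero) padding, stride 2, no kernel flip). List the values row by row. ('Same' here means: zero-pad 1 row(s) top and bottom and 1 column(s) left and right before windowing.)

22 22 18
2 29 71
37 42 19
35 46 6

Output[0,0]: The receptive field on the zero-padded input at this output position is [0 0 0 / 0 4 2 / 0 16 20]. Elementwise product with the kernel and sum: 0·1 + 0·-1 + 4·2 + 2·-1 + 0·1 + 16·1.
Output[0,1]: The receptive field on the zero-padded input at this output position is [0 0 0 / 2 1 3 / 20 3 2]. Elementwise product with the kernel and sum: 0·1 + 0·-1 + 1·2 + 3·-1 + 20·1 + 3·1.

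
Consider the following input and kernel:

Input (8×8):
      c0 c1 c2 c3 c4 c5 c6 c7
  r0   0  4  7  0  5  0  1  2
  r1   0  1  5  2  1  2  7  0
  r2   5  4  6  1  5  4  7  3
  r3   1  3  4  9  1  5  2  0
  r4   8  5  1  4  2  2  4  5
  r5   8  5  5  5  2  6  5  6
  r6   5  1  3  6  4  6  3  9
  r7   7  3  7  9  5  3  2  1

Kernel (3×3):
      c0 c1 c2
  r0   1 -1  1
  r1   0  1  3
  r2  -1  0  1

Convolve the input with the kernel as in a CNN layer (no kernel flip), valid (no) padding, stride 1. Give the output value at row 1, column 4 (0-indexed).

32

The receptive field on the input at this output position is [1 2 7 / 5 4 7 / 1 5 2]. Elementwise product with the kernel and sum: 1·1 + 2·-1 + 7·1 + 4·1 + 7·3 + 1·-1 + 2·1.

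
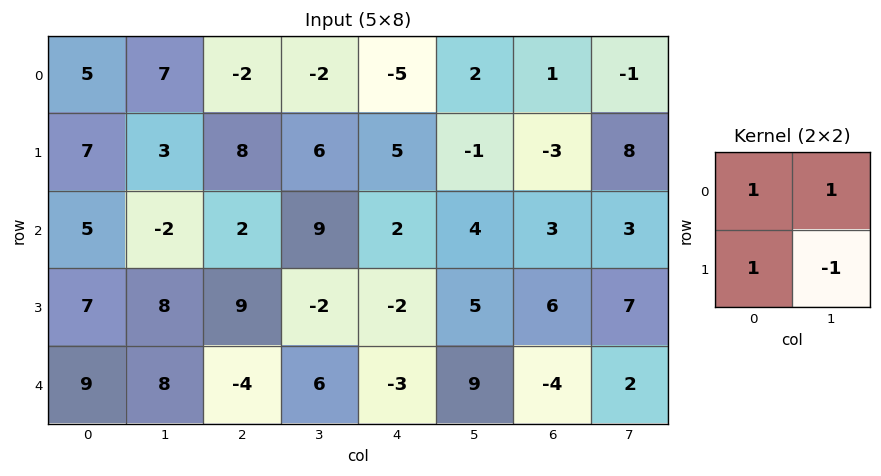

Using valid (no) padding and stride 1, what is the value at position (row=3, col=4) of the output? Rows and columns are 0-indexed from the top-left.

The receptive field on the input at this output position is [-2 5 / -3 9]. Elementwise product with the kernel and sum: -2·1 + 5·1 + -3·1 + 9·-1.

-9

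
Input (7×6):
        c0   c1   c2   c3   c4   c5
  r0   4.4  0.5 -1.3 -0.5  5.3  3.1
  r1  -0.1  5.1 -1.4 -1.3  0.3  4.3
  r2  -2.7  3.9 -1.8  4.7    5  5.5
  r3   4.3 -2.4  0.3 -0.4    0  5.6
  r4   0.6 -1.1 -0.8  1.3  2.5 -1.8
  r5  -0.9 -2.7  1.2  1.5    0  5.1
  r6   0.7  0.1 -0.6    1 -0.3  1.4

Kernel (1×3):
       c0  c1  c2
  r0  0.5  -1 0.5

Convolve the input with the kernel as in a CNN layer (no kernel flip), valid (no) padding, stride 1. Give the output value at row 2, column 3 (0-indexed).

0.1

The receptive field on the input at this output position is [4.7 5 5.5]. Elementwise product with the kernel and sum: 4.7·0.5 + 5·-1 + 5.5·0.5.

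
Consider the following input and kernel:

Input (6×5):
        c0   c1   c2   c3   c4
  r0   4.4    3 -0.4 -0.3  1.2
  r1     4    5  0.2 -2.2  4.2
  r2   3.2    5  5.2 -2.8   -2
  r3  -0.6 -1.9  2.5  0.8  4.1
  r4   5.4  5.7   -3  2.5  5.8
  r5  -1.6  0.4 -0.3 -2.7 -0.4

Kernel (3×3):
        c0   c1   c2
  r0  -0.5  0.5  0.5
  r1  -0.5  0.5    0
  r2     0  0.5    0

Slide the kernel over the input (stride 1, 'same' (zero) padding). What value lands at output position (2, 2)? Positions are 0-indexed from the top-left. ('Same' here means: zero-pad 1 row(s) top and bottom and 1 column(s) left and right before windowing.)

-2.15

The receptive field on the zero-padded input at this output position is [5 0.2 -2.2 / 5 5.2 -2.8 / -1.9 2.5 0.8]. Elementwise product with the kernel and sum: 5·-0.5 + 0.2·0.5 + -2.2·0.5 + 5·-0.5 + 5.2·0.5 + 2.5·0.5.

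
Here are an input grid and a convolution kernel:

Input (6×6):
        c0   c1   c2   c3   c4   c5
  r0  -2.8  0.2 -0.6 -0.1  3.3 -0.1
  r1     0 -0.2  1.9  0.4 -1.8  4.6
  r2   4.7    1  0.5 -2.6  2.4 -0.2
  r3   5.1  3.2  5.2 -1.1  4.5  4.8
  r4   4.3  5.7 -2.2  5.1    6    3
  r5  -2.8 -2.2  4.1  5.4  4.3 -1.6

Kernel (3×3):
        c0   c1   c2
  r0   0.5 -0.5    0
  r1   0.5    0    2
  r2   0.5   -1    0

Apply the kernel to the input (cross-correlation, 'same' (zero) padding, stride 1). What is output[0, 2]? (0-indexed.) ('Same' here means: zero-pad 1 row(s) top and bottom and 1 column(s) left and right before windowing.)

The receptive field on the zero-padded input at this output position is [0 0 0 / 0.2 -0.6 -0.1 / -0.2 1.9 0.4]. Elementwise product with the kernel and sum: 0·0.5 + 0·-0.5 + 0.2·0.5 + -0.1·2 + -0.2·0.5 + 1.9·-1.

-2.1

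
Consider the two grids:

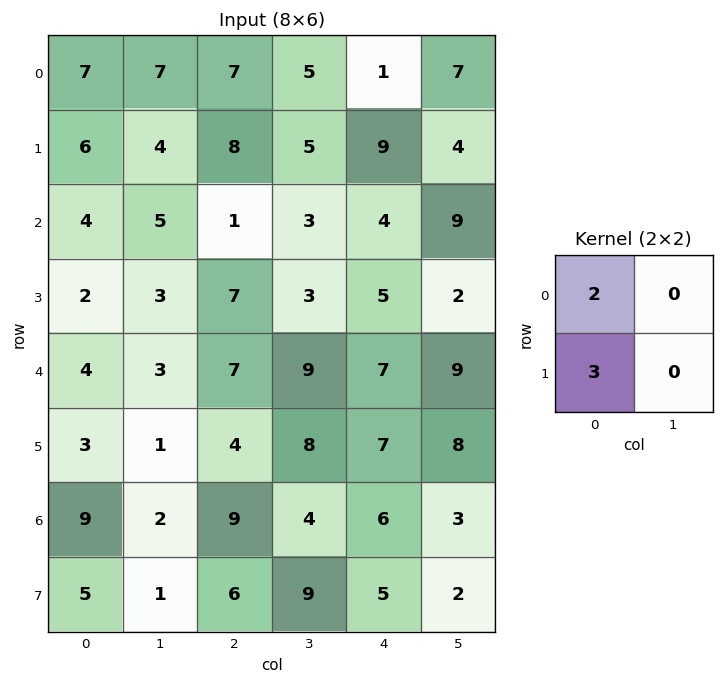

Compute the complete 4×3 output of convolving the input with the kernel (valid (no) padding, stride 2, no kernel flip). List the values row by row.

Output[0,0]: The receptive field on the input at this output position is [7 7 / 6 4]. Elementwise product with the kernel and sum: 7·2 + 6·3.
Output[0,1]: The receptive field on the input at this output position is [7 5 / 8 5]. Elementwise product with the kernel and sum: 7·2 + 8·3.

32 38 29
14 23 23
17 26 35
33 36 27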